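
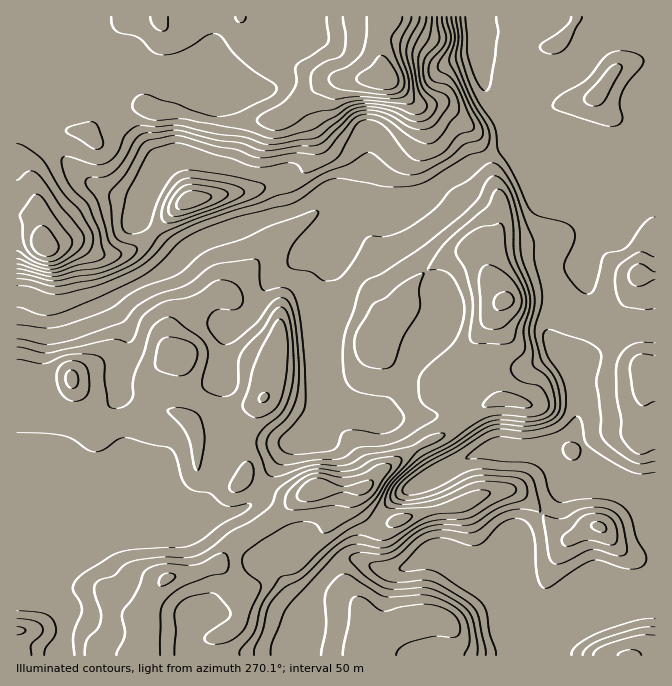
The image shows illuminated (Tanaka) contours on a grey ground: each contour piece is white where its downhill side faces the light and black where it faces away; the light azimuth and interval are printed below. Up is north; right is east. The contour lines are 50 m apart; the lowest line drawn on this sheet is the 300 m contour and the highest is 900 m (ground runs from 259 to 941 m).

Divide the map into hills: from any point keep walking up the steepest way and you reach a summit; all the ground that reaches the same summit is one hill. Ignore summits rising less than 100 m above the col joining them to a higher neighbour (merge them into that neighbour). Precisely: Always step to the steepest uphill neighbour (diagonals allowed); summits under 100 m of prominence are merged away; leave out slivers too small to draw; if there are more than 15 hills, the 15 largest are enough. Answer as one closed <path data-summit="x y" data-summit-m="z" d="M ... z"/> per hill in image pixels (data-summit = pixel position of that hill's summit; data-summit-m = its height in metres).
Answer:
<path data-summit="315 488" data-summit-m="748" d="M344 191l-20 2-32 18-82 25-18 10-25 23-43 22-12 8-30 14-34 10-14-2-9-3-9 0 0 277 29-1 16 16 3 5-2 41 238 0 1-9 10-22 2-33 16-20 16-13 13 0 24 10 18 0 28-15 9-1 10 3 25 18 18 4 7 3 11 13 1-9-3-18 10-32 28-22 18-22 36-3-31-12-11-9-7-12 0-10 11-9 12-5 6-13 0-20-5-16 0-10-13-18-6 0-26 14-16 0-17-5-17 0-18 6-12 2-10-3-14-16 9-14 11-28 2-13-37-49-15-33 1-6 29-14-16 3-34 0z"/><path data-summit="385 78" data-summit-m="941" d="M655 16l-638 0-1 81 34 1 0 1-18 4-12 6-1 6 4 7 12 9 17 18 12 9 21 21 33 17 20 3 15-9 6-13 10-11 8-5 20-2 32 7 25 8 30 2 8 33 36-18 27 2 19 5 34 0 17-4 19-15 63-31 2-3-1-12 10 3 10 0 26-5 16 0 30 10 22 0 13-7 20 0z"/><path data-summit="505 300" data-summit-m="660" d="M510 133l-2 0 1 12-2 3-63 31-22 19-28 12 0 5 10 25 15 23 24 27 3 7-2 13-11 28-9 14 14 16 10 3 12-2 18-6 17 0 17 5 16 0 26-14 6 0 14 19 0-10 9-18 8-28 0-19-5-15-2-21 5-17 7-12 0-5-10-21z"/><path data-summit="647 368" data-summit-m="480" d="M570 131l-16 0-26 5-14-1 72 72 10 21 0 5-7 12-5 17 2 21 5 15 0 19-18 56 1 17 4 8 0 20-5 12 20 30 6 17 16 16 12 5 11 10 17 40 1-413-21-1-13 7-22 0z"/><path data-summit="44 245" data-summit-m="887" d="M50 98l-34 0 0 219 28 6 14-2 40-15 69-37 16-14-6-1-36-32 0-9 8-19-11 5-6 0-34-11-21-15-42-42-12-9-4-7 1-6 12-6 18-4z"/><path data-summit="362 655" data-summit-m="548" d="M437 553l-9 1-28 15-18 0-24-10-13 0-8 5-18 18-6 10-2 33-10 22 0 8 229 1-21-22-1-7 1-32-1-3-11-11-7-3-18-4-25-18z"/><path data-summit="599 527" data-summit-m="459" d="M605 489l-43 2-18 22-28 22-3 7-7 25 3 18-1 42 3 10 21 19 12 0 4-8 17-17 14-12 21-13 35-8 21-1 0-49-12-28-6-12-11-10z"/><path data-summit="190 200" data-summit-m="688" d="M197 159l-20 2-8 5-15 19-13 28 0 9 36 32 7 0 8-8 18-10 83-26-5-12-4-22-30-2-25-8z"/><path data-summit="629 655" data-summit-m="454" d="M655 598l-20 0-35 8-21 13-14 12-17 17-4 7 111 1z"/><path data-summit="17 630" data-summit-m="657" d="M45 594l-29 3 1 59 44-1 3-17 0-23z"/>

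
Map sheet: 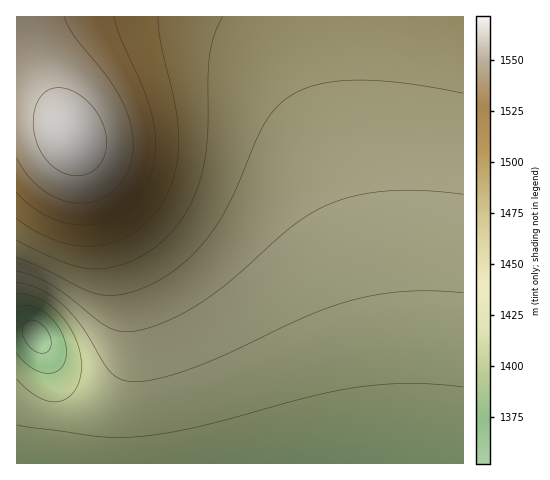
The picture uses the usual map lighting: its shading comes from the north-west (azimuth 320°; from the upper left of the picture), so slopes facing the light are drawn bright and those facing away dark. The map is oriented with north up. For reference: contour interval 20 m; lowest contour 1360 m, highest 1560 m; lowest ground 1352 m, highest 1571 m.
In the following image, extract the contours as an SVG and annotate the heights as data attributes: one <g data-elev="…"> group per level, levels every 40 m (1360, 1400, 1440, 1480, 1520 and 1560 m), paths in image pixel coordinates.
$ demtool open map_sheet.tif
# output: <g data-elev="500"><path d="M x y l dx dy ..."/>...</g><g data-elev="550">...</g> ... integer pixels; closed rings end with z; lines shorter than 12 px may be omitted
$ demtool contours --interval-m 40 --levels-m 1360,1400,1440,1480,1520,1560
<g data-elev="1360"><path d="M39 353l-10-6-6-11 0-10 5-5 6-1 7 4 6 6 3 7 1 7-2 6-4 3z"/></g><g data-elev="1400"><path d="M17 425l81 12 41 0 57-10 111-30 47-9 53-5 56 4"/><path d="M17 294l10 1 12 3 11 8 11 9 8 12 7 13 4 14 1 13-1 12-5 11-7 8-9 4-10-1-10-4-12-8-10-10"/></g><g data-elev="1440"><path d="M17 271l18 6 18 9 56 41 13 4 15 0 31-11 34-18 31-23 60-53 18-12 18-10 27-8 32-5 36 0 39 3"/></g><g data-elev="1480"><path d="M17 240l26 14 25 10 16 4 15 1 19-3 20-8 17-11 16-14 10-13 9-14 7-17 5-17 6-36 1-80 5-21 9-18"/></g><g data-elev="1520"><path d="M17 193l15 14 17 10 18 6 18 2 19-3 16-8 14-11 11-15 6-14 4-16 1-18-2-17-9-29-24-54-7-23"/></g><g data-elev="1560"><path d="M71 175l16-1 7-4 5-5 7-14 0-18-8-18-13-16-16-9-8-2-7 0-11 6-7 10-3 14 1 16 6 16 8 12 11 9z"/></g>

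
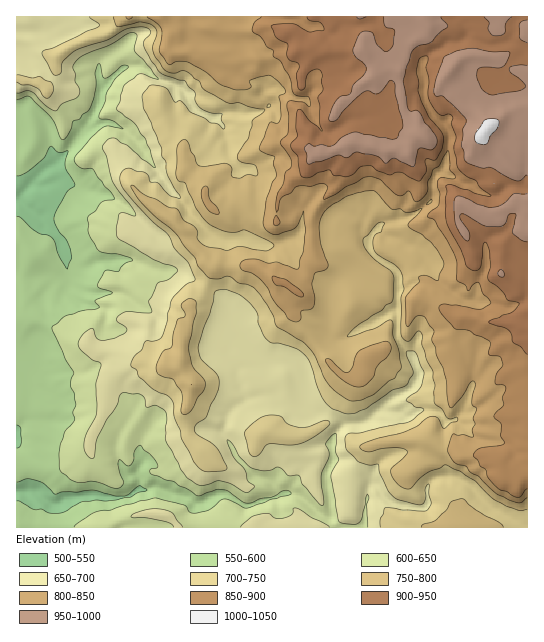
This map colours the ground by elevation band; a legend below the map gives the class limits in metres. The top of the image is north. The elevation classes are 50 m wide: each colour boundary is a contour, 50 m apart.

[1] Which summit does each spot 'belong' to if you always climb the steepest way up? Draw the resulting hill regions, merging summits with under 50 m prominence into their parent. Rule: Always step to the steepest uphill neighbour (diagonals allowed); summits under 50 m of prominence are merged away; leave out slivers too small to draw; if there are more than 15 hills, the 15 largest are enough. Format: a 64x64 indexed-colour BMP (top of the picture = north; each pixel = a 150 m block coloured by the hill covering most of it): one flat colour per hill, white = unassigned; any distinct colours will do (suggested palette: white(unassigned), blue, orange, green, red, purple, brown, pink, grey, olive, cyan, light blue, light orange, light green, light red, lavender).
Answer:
<image width="64" height="64" href="data:image/bmp;base64,Qk12CAAAAAAAAHYAAAAoAAAAQAAAAEAAAAABAAQAAAAAAAAIAAATCwAAEwsAABAAAAAAAAAA////ALR3HwAOf/8ALKAsACgn1gC9Z5QAS1aMAMJ34wB/f38AIr28AM++FwDox64AeLv/AIrfmACWmP8A1bDFABEREREREREREREREREREREREREREREREREREREREREREREREREREREREREREREREREREREREREREREREREREREREREREREREREREREREREREREREREREREREREREREREREREREREREREREREREREREREREREREREREREREREREREREREREREREREREREREREREREREREREREREREREREREREREREREREREREREREREREREREREREREREREREREREREREREREREREREREREREREREREREREREREREREREREREREREREREzERERERERERERERERERERERERERERERERERERERERETMxERERERERERERERERERERERERERERERERERERERERMzEREREREREREREREREREREREREREREREREREREREREzMRERERERERERERERERERERERERERERERERERERERETMxERERERERERERERERERERERERERERERERERERERETMzMzMzMzMREREREREREREREREREREREREREzMxEREzMzMzMzMzMxERERERERERERERERERERERERETMzMzMzMzMzMzMzMzMRERERERERERERERERERERERERMzMzMzMzMzMzMzMzMzERERERERERERERERERERERERETMzMzMzMzMzMzMzMzMRERERERERERERERERERERERETMzMzMzMzMzMzMzMzMxERERERERERERERERERERERERMzMzMzMzMzMzMzMzMzEREREREREREREREREREREREREzETMzMzMzMzMzMzMzMRERERERERERERERERERERERERERETMzMzMzMzMzMzMRERERERERERERERERERERERERERERETMzMzMzMzMzMxERERERERERERERERERERERERERERERMzMzMzMzMzMzERERERERERERERERERERERERERERERETMzMzMzMzMzMREREREREREREREREREREREREREREREREzMzMzMzMzMxERERERERERERERERERERERERERERERETMzMzMzMzMzERERERERERERERERERERERERERERERERMzMzMzMzMzMREREREREREREREREREREREREREREREREzMzMzMzMzMRERERERERERERERERERERERERERERETMzMzMzMzMzMxERERERERERERERERERERERERERERETMzMzMzMzMzMxERERERERERERERERERERERERERERETMzMzMzMzMzMRERERERERERERERERERERERERERERERMzMzMzMzMzEREREREREREREREREREREREREREREREREzMzMzMzERERERERERERERERERERERERERERERERERERERERERERERERERERERERERERERERERERERERERERERERERERERERERERERERERERERERERERERERERERERERERERERERERERERERERERERERERERERERERERERERERERERERERERERERERERERERERERERERERERERERERERERERERERERERERERERERERIiEREiEREREREREREREREREREREREREREREREREREREiIhESIiIRERERERERERERERERERERERERERERERIiISIiIiIiIiIRERERERERERERERERERERERERERERIiIiIiIiIiIiIiEREREREREREREREREREREREREREREiIiIiIiIiIiIiIhERERERERERERERERERERERERERESIiIiIiIiIiIiIiERERERERERERERERERERERERERERIiIiIiIiIiIiIiIREREREREREREREREREREREREREREiIiIiIiIiIiIiIiERERERERERERERERERERERERESIiIiIiIiIiIiIiIiIhERERERERERERERERERERERERIiIiIiIiIiIiIiIiIiEREREREREREREREREREREREREiIiIiIiIiIiIiIiIiIREREREREREREREREREREREREiIiIiIiIiIiIiIiIiIhERERERERERERERERERERERESIiIiIiIiIiIiIiIiIiERERERERERERERERERERERERIiIiIiIiIiIiIiIiIiERERERERERERERERERERERERIiIiIiIiIiIiIiIiIiEREREREREREREREREREREREREREREiIiIiIiIiIiIiIRERERERERERERERERERERERERERESIiIiIiIiIiIiIRERERERERERERERERERERERERERERIhERIiIiIiIiIhEREREREREREREREREREREREREREREhEREiIiIiIiIiERERERERERERERERERERERERERERERIRESIiIiIiIiIRERERERERERERERERERERERERERERIiIiIiIiIiIiIhEREREREREREREREREREREREREREREiIiIiIiIiIiIiERERERERERERERERERERERERERERERIiIiIiIiIiIiIhERERERERERERERERERERERERERERERIiIiIiIiIiIiIhERERERERERERERERERERERERERERESIiIiIiIiIiIiIhEREREREREREREREREREREREREREREiIiIiIiIiIiIiEREREREREREREREREREREREREREREREiIiIiIiIiIiERERER"/>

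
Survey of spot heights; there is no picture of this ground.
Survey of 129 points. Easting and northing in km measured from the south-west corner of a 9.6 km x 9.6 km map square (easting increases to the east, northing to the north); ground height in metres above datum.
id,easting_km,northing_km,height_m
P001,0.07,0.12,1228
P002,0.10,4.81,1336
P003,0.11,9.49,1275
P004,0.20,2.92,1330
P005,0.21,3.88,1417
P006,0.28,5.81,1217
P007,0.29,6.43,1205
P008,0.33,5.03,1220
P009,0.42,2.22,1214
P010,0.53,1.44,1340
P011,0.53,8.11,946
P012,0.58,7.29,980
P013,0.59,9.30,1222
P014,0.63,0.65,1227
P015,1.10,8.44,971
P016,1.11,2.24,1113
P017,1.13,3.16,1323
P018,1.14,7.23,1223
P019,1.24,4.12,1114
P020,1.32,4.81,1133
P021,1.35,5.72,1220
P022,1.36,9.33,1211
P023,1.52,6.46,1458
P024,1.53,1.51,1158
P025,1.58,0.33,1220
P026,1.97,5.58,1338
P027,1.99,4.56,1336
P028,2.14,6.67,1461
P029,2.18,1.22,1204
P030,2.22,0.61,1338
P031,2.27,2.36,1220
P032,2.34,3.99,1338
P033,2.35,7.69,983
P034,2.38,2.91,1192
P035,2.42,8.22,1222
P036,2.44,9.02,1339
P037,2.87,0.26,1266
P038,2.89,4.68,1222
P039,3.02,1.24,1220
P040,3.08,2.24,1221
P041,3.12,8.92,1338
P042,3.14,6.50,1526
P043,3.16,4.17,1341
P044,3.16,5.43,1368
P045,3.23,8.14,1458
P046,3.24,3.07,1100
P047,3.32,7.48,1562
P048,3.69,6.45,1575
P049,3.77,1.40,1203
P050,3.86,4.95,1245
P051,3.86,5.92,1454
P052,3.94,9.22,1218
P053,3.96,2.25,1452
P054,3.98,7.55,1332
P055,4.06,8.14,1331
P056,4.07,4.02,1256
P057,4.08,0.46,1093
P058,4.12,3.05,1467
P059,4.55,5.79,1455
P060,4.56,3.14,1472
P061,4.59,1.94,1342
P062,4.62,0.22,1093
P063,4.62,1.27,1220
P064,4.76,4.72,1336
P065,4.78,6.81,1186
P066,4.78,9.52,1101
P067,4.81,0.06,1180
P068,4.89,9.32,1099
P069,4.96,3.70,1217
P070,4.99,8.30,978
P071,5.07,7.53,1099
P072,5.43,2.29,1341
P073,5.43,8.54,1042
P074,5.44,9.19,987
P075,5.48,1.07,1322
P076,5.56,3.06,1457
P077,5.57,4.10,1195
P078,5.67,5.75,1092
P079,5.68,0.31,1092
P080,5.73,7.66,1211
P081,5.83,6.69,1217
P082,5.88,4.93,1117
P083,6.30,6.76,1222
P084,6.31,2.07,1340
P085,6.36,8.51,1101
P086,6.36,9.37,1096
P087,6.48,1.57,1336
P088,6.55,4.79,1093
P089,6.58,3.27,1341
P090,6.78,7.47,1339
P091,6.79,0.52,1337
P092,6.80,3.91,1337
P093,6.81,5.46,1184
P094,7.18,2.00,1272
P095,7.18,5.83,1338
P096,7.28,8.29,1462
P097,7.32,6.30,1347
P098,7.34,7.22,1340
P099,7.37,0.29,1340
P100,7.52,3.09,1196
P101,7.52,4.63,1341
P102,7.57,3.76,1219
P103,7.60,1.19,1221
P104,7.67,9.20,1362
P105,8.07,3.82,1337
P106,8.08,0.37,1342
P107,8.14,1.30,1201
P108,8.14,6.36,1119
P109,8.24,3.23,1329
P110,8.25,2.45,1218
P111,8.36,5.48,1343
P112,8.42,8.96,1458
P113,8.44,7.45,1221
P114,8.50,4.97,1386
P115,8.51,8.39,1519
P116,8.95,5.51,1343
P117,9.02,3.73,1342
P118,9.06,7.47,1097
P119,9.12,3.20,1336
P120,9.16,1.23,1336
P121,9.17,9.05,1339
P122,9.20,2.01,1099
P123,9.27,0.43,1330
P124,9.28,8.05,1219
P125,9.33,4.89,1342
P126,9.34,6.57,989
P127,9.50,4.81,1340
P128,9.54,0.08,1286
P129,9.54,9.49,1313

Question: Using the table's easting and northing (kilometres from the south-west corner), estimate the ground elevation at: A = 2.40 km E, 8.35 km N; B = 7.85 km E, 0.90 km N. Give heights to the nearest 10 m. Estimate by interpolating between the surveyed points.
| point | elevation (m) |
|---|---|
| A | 1220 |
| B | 1220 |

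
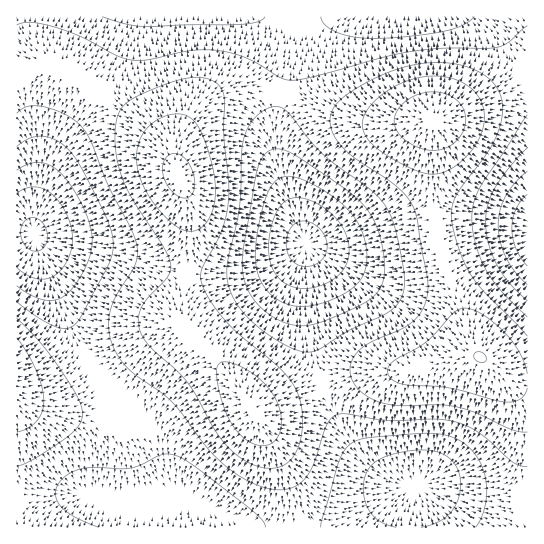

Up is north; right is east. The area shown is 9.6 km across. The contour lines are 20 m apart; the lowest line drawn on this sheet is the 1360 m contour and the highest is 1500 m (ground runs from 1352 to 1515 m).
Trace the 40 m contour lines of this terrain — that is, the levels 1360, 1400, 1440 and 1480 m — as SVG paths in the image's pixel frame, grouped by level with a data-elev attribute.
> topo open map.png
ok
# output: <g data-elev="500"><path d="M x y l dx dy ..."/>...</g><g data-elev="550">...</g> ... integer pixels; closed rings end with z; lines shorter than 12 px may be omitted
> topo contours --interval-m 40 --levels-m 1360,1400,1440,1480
<g data-elev="1360"><path d="M302 266l-7-3-5-5-3-7-1-9 2-9 4-7 6-4 7-1 8 2 8 7 5 8 1 9-2 8-6 7-8 4z"/><path d="M31 250l-8-7-2-12 4-10 8-3 5 1 5 4 3 7 1 7-1 6-3 6-6 2z"/></g><g data-elev="1400"><path d="M396 527l-17-6-10-11-4-9-2-10 3-17 8-11 12-7 21-5 22-1 14 4 10 8 6 12 1 15-4 14-7 12-12 8-16 4"/><path d="M295 306l-14-5-14-10-8-13-3-17 1-28 9-36 9-15 4-4 7-2 11 2 14 6 19 11 14 11 10 11 6 10 5 12 2 14-1 12-2 9-5 8-8 7-13 8-16 6-15 3z"/><path d="M527 285l-12-13-9-15-6-16-2-16 2-15 5-13 10-15 12-11"/><path d="M17 170l12-6 10-2 11 3 9 7 12 14 12 21 7 18 2 16-2 14-7 17-10 16-11 9-9 3-11-1-12-4-13-9"/></g><g data-elev="1440"><path d="M17 466l17-7 34-22 10-11 4-12-1-8-4-9-20-32-18-24-22-23"/><path d="M302 352l-11-4-14-8-27-20-16-21-5-10-2-11 1-17 12-55 1-52 3-16 5-12 6-9 10-7 9-3 7 0 5 4 35 42 14 12 34 24 14 13 6 11 5 13 10 47 0 12-2 10-4 8-7 7-10 6-34 15-29 19-8 2z"/><path d="M527 317l-26-26-15-21-10-25-4-27 2-16 6-15 47-72"/><path d="M17 113l6-5 7-2 9 0 11 2 23 11 8 7 6 8 22 52 23 45 5 18 0 9-2 8-19 29-6 16-1 19 4 17 6 11 8 9 44 34 38 49 13 13 13 10 18 10 17 6 15 0 12-3 8-7 6-10 18-48 5-5 8-2 43 6 50-1 22 3 12 5 12 7 33 29 7 3 6 0"/><path d="M527 26l-18 16-11 5-12 1-45 0-30 3-29 7-71 19-20 3-12-3-32-19-21-6-15-2-16 0-46 10-16 0-15-4-35-18-26-10-26-6-8 1-6 2"/></g><g data-elev="1480"><path d="M256 445l7 1 7-2 5-3 4-6 2-6 0-10-4-17-10-15-14-14-19-9-8-2-5 1-4 4 0 11 4 19 5 16 6 12 7 9 8 7z"/><path d="M527 374l-7-21-15-20-23-19-9-4-8-2-6 1-5 4-19 21-10 9-32 19-4 4-1 5 3 8 10 5 49 4 53 14 10 0 6-2 5-5 3-7"/><path d="M190 231l5 0 7-4 9-12 4-17-1-21-7-30-10-22-6-6-5-4-13-1-17 7-12 12-7 16 0 17 7 21 14 22 17 17 8 4z"/><path d="M430 174l8 0 8-3 17-12 14-17 7-19-1-16-8-14-13-11-17-5-12-1-14 1-24 9-12 8-11 9-6 10-3 8 0 8 2 6 12 14 30 18 12 5z"/></g>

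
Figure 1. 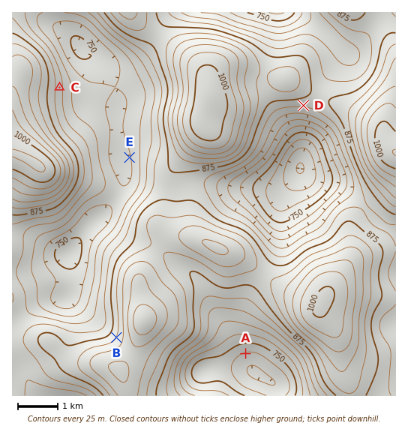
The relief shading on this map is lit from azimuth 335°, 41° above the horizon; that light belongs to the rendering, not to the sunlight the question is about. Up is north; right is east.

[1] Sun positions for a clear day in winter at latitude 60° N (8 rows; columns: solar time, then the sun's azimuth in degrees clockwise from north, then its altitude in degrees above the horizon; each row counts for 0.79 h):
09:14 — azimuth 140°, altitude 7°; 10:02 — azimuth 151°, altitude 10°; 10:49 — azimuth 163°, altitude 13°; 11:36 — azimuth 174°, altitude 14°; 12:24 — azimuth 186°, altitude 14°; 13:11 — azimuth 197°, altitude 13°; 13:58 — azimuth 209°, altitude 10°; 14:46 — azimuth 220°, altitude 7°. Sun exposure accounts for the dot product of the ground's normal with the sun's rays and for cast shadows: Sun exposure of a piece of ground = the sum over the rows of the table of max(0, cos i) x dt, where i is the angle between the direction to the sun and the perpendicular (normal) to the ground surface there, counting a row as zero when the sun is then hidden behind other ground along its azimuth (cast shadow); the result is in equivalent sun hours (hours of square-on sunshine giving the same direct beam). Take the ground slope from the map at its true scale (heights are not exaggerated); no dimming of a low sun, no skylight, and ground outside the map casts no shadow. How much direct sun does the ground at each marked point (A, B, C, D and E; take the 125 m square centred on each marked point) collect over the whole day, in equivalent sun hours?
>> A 1.7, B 0.8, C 1.2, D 1.9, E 1.3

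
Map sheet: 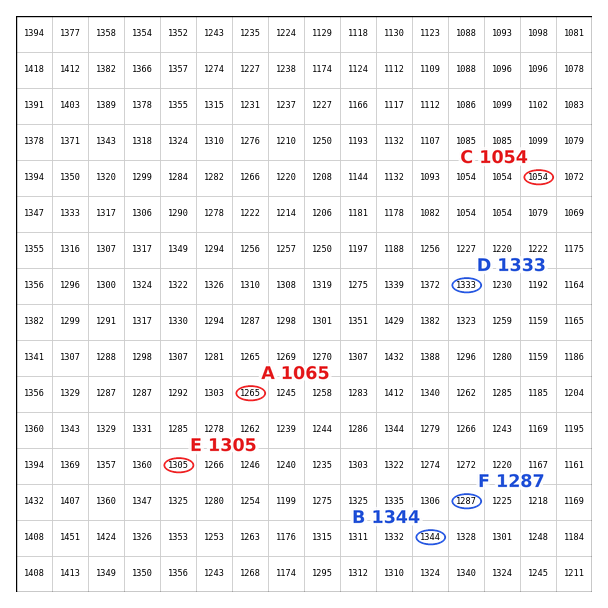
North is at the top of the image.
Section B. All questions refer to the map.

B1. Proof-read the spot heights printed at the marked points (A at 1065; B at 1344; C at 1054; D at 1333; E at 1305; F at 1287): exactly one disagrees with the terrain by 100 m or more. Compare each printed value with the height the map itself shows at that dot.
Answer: A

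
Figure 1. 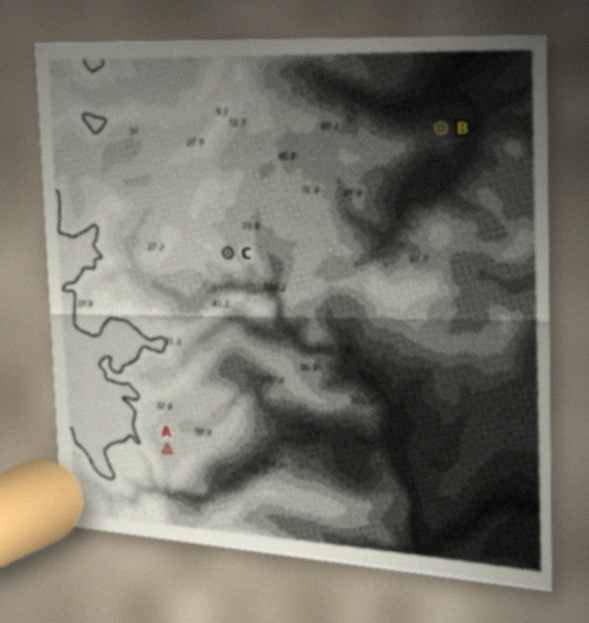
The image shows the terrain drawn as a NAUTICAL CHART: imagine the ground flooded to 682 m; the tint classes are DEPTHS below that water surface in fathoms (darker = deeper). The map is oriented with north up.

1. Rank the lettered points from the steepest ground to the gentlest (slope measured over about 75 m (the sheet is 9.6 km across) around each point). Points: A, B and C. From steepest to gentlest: B C A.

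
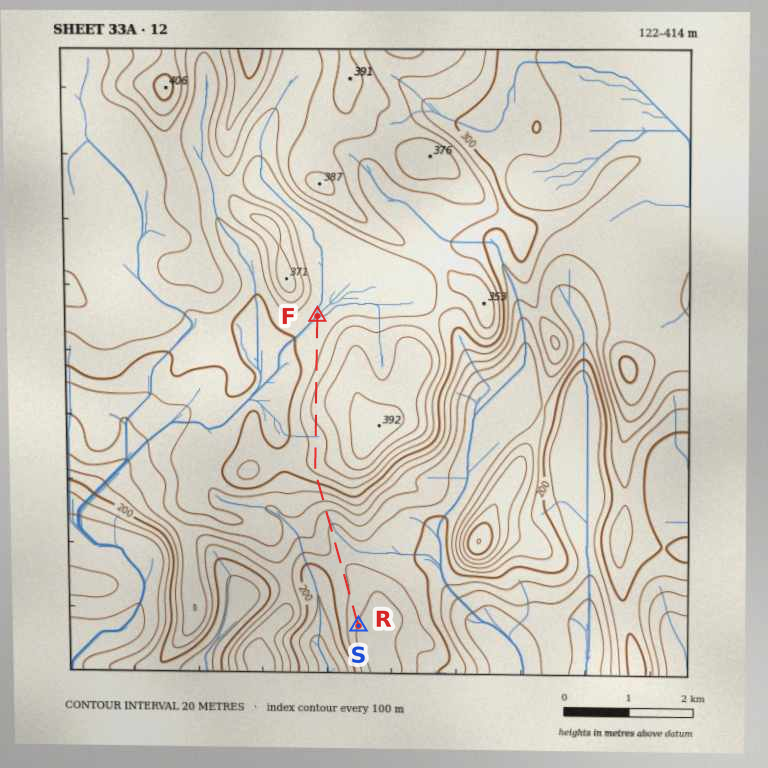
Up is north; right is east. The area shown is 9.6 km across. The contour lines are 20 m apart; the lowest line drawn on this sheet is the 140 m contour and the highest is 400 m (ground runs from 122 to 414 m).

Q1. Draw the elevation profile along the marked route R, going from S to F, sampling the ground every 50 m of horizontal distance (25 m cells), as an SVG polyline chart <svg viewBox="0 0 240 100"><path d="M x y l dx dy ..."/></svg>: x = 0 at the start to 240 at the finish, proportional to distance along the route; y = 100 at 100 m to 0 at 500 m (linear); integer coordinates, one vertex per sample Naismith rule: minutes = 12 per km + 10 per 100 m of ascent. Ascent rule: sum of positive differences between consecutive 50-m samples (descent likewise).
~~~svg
<svg viewBox="0 0 240 100"><path d="M0 64l2 1 3 1 2 0 3 1 2 0 3 1 2 1 3 0 2 0 3 1 2 0 2 0 3 0 2 0 3 0 2 0 3 0 2 0 3 0 2 1 3 0 2 0 2 0 3 0 2 0 3 0 2 0 3 0 2 0 3 0 2 0 3-1 2 0 2-1 3-1 2-1 3-2 2-1 3-2 2-1 3-2 2-2 3-2 2-2 2-1 3-2 2-2 3-1 2-2 3-1 2-1 3 0 2-1 3 0 2 1 3 0 2 0 2 0 3 0 2 0 3-1 2 0 3-1 2 0 3-1 2-1 3 0 2-1 2 0 3 0 2 0 3 0 2 1 3 0 2 1 3 0 2 1 3 1 2 1 2 0 3 1 2 1 3 0 2 0 3 1 2 0 3 0 2 1 3 0 2 0 2 1 3 1 2 0 3 0 2 1 3 0 2 0 2 0"/></svg>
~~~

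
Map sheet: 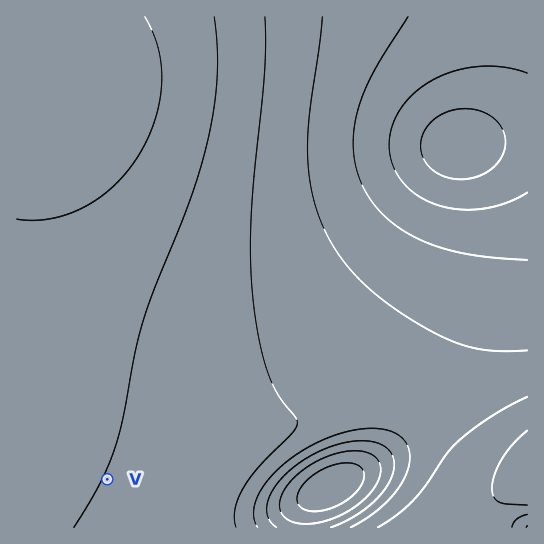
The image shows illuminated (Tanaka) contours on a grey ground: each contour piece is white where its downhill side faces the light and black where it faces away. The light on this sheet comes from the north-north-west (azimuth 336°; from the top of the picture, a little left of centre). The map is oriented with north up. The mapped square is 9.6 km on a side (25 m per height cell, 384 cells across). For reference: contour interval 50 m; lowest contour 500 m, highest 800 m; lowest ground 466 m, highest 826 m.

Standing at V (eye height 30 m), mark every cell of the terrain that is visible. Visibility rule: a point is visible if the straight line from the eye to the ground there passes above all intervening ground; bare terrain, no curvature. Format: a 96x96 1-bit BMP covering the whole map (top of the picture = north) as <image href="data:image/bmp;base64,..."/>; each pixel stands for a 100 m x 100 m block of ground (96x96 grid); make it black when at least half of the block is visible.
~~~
<image width="96" height="96" href="data:image/bmp;base64,Qk2+BAAAAAAAAD4AAAAoAAAAYAAAAGAAAAABAAEAAAAAAIAEAAATCwAAEwsAAAIAAAAAAAAA////AAAAAAD//////gAAAf///4D//////gAAAP///4D//////gAAAD///4D//////gAAAB///8D//////gAAAA///////////gAAAAf//////////wAAAAP//////////wAAAAH//////////4AAAAH//////////8AAAAD//////////+AAAAD///////////AAAAD///////////gAAAB///////////wAAAB///////////4AAAB///////////+AAAD////////////AAAD////////////wAAH////////////+AAf/////////////8D//////////////////////////////////////////////////////////////////////////////////////////////////////////////////////////////////////////////////////////////////////////////////////////////////////////////////////////////////////////////////////////////////////////////////////////////4AAH///////////8AAAA///////////AAAAAP/////////8AAAAAD/////////wAAAAAA/////////gAAAAAAP////////AAAAAAAD///////+AAAAAAAB///////+AAAAAAAAf//////8AAAAAAAAP//////8AAAAAAAAH//////4AAAAAAAAD//////4AAAAAAAAD//////4AAAAAAAAD//////4AAAAAAAAD//////4AAAAAAAAD//////wAAAAAAAAD//////wAAAAAAAAD//////wAAAAAAAAD//////wAAAAAAAAD//////wAAAAAAAAD//////wAAAAAAAAD//////wAAAAAAAAD//////wAAAAAAAAD//////wAAAAAAAAD//////wAAAAAAAAD//////wAAAAAAAAD//////wAAAAAAAAD//////gAAAAAAAAB//////gAAAAAAAAB//////gAAAAAAAAA//////gAAAAAAAAAf/////gAAAAAAAAAP/////AAAAAAAAAAH/////AAAAAAAAAAD////+AAAAAAAAAAB////+AAAAAAAAAAA////8AAAAAAAAAAAP///4AAAAAAAAAAAD///wAAAAAAAAAAAA///AAAAAAAAAAAAAD/8AAAAAAAAAAAAAAAAAAAAAAAAAAAAAAAAAAAAAAAAAAAAAAAAAAAAAAAAAAAAAAAAAAAAAAAAAAAAAAAAAAAAAAAAAAAAAAAAAAAAAAAAAAAAAAAAAAAAAAAAAAAAAAAAAAAAAAAAAAAAAAAAAAAAAAAAAAAAAAAAAAAAAAAAAAAAAAAAAAAAAAAAAAAAAAAAAAAAAAAAAAEAAAAAAAAAAAAAAAMAAAAAAAAAAAAAAAcAAAAAAAAAAAAAAA8AAAAAAAAAAAAAAD8AAAAAAAAAAAAAAH8="/>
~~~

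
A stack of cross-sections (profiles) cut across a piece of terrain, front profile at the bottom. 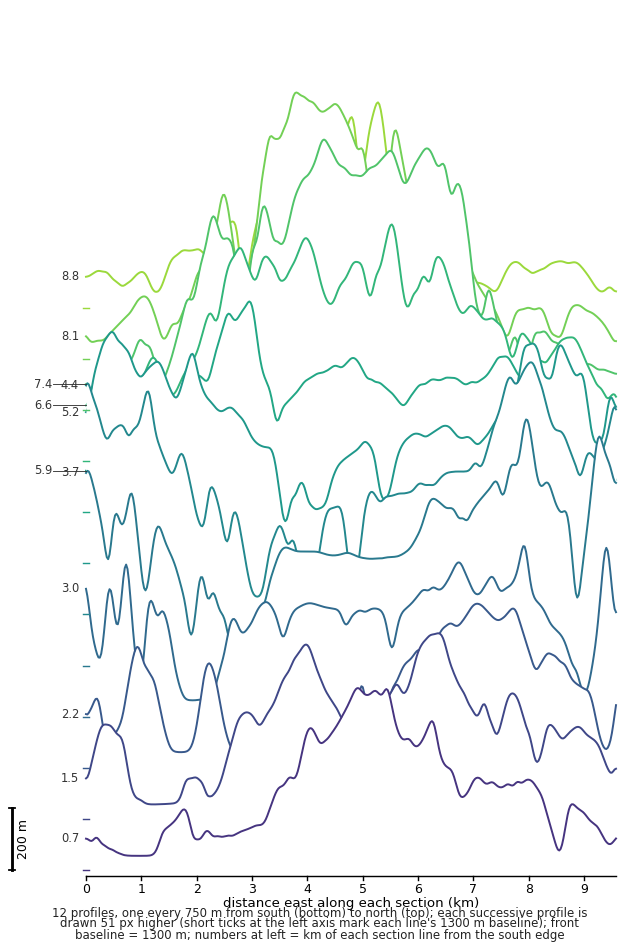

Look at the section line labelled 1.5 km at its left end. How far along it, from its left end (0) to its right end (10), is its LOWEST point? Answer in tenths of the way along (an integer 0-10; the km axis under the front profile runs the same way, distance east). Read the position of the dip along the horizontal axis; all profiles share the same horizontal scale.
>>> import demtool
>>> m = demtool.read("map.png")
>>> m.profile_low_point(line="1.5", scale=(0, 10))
1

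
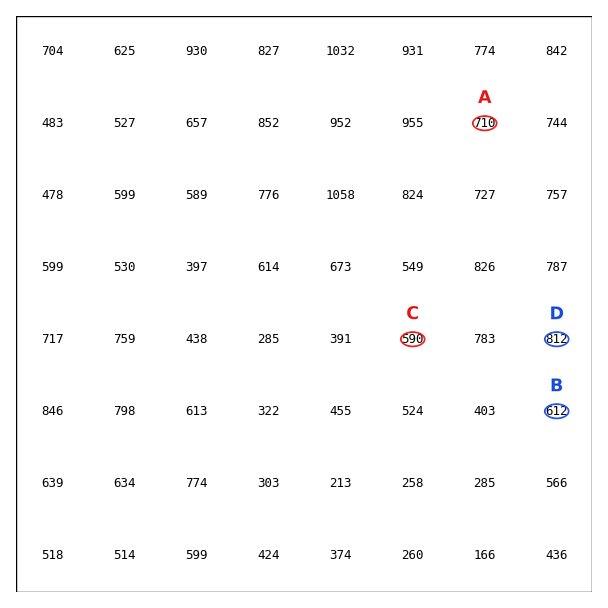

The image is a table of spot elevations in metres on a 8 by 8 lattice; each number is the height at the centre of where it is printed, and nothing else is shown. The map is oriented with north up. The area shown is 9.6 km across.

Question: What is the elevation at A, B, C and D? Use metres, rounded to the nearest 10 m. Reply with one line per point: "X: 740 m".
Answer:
A: 710 m
B: 610 m
C: 590 m
D: 810 m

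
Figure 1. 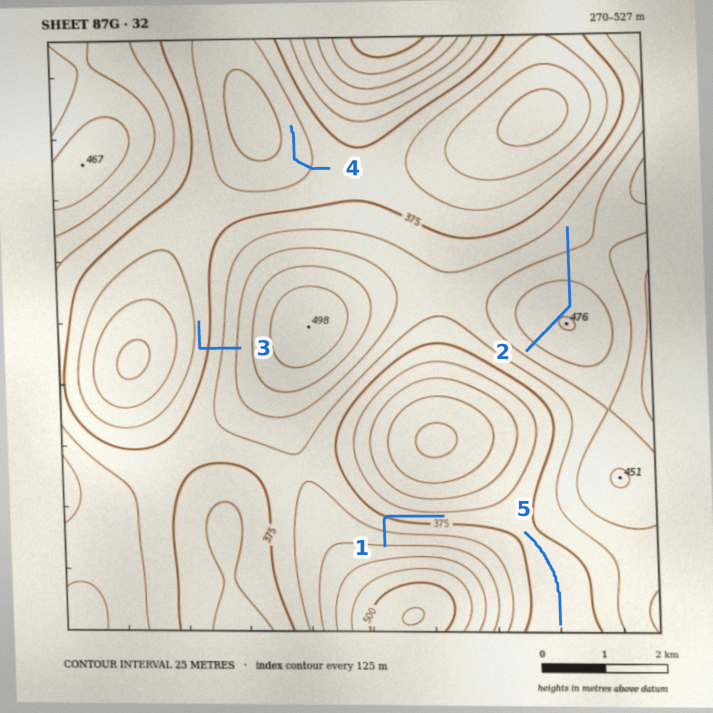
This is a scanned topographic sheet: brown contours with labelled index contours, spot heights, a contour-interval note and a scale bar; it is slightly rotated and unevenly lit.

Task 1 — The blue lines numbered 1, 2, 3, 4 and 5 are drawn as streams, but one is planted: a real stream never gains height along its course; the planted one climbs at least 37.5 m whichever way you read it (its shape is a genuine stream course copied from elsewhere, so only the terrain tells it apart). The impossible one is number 2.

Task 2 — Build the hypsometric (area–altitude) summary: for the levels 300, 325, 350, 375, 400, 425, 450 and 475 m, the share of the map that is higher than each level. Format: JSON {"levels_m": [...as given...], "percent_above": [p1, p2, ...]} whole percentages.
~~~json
{"levels_m": [300, 325, 350, 375, 400, 425, 450, 475], "percent_above": [97, 90, 79, 60, 42, 24, 11, 4]}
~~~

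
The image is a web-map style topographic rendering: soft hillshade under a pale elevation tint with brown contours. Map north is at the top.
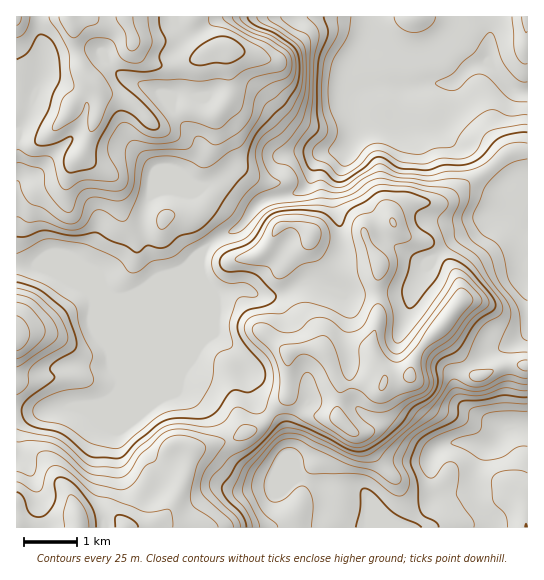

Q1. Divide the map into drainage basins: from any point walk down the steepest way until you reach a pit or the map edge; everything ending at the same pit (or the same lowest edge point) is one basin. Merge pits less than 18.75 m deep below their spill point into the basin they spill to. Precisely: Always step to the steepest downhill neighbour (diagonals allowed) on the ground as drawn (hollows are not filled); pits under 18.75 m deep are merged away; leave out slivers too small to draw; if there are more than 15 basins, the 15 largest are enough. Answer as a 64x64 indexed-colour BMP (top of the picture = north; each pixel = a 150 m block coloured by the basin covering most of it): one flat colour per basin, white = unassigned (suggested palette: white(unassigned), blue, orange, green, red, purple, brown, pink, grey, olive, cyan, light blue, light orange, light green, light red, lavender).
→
<image width="64" height="64" href="data:image/bmp;base64,Qk12CAAAAAAAAHYAAAAoAAAAQAAAAEAAAAABAAQAAAAAAAAIAAATCwAAEwsAABAAAAAAAAAA////ALR3HwAOf/8ALKAsACgn1gC9Z5QAS1aMAMJ34wB/f38AIr28AM++FwDox64AeLv/AIrfmACWmP8A1bDFABEREREREREREiIiIiIiIiIiIiIiIiIiIiIiIiIiIiIiEREREREREREREiIiIiIiIiIiIiIiIiIiIiIiIiIiIiIRERERERERERESIiIiIiIiIiIiIiIiIiIiIiIiIiIiIhEREREREREREREiIiIiIiIiIiIiIiIiIiIiIiIiIiIiERERERERERERESIiIiIiIiIiIiIiIiIiIiIiIiIiIiIREREREREREREREiIiIiIiIiIiIiIiIiIiIiIiIiIiIhERERERERERERESIiIiIiIiIiIiIiIiIiIiIiIiIiIiERERERERERERERIiIiIiIiIiIiIiIiIiIiIiIiIiIiIRERERERERERERESIiIiIiIiIiIiIiIiIiIiIiIiIiIhERERERERERERERIiIiIiIiIiIiIiIiIiIiIiIiIiIiEREREREREREREREREiIiIiIiIiIiIiIiIiIiIiIiIiIRERERERERERERERERESIiIiIiIiIiIiIiIiIiIiIiIhERERERERERERERERERESIiIiIiIiIiIiIiIiIiIiIiEREREREREREREREREREREiIiIiIiIiIiIiIiIiIiIiIRERERERERERERERERERERIiIhESIiIiIiIiIiIiIiIhERERERERERERERERERERESIhERIiIiIiIiIiIiIiIiEREREREREREREREREREREREREREiIiIiIiIiIiIiIiIRERERERERERERERERERERERERERIiIiIiIiIiIiIiIhERERERERERERERERERERERERERERERIiIiIiIiIiIiEREREREREREREREREREREREREREREREREiIiIiMyIiIRERERERERERERERERERERERERERERERERIiIiMzMzMxEREREREREREREREREREREREREREREREREiIiIzMzMzERERERERERERERERERERERERERERERERERIiIzMzMzMREREREREREREREREREREREREREREREREREiIzMzMzMxERERERERERERERERERERERERERERERERERIzMzMzMzERERERERERERERERERERERERERERERERERETMzMzMzMREREREREREREREREREREREREREREREREREREzMzMzMxERERERERERERERERERERERERERERERERERERMzMzMzERERERERERERERERERERERERERERERERERERETMzMzMRERERERERERERERERERERERERERERERERERERMzMzMxERERERERERERERERERERERERERERERERERERMzMzMzEREREREREREREREREREREREREREREREREREREzMzMzMREREREREREREREREREREREREREREREREREREzMzMzMxEREREREREREREREREREREREREREREREREREzMzMzMzERERERERERERERERERERERERERERERERERETMzMzMzMRERERERERERERERERERERERERERERERERETMzMzMzMxERERERERERERERERERERERERERERERERMzMzMzMzMzERERERERERERERERERERERERERERERERMzMzMzMzMzMRERERERERERERERERERERERERERERERMzMzMzMzMzMxEREREREREREREREREREREREREREREREzMzMzMzMzMzEREREREREREREREREREREREREREREREREzMzMzMzMzMREREREREREREREREREREREREREREREREREREzMzMzMxEREREREREREREREREREREREREREREREREREREzMzMzERERERERERERERERERERERERERERERERERERERMzMzMRERERERERERERERERERERERERERERERERERERERMzMxERERERERERERERERERERERERERERERERERERERETMzEREREREREREREREREREREREREREREREREREREREREzMRERERERERERERERERERERERERERERERERERERERERERERERERERERERERERERERERERERERERERERERERERERERERERERERERERERERERERERERERERERERERERERERERERERERERERERERERERERERERERERERERERERERERERERERERERERERERERERERERERERERERERERERERERERERERERERERERERERERERERERERERERERERERERERERERERERERERERERERERERERERERERERERERERERERERERERERERERERERERERERERERERERERERERERERERERERERERERERERERERERERERERERERERERERERERERERERERERERERERERERERERERERERERERERERERERERERERERERERERERERERERERERERERERERERERERERERERERERERERERERERERERERERERERERERERERERERERERERERERERERERERERERERERERERERERERERERERERERERERERERERERERERERERERERERERERERERERERERERERERERERERERERERERERERERERERERERERERERERERERERERERERERERERERERERERERERERERERERERERERERERERERERERERERERERERERERERERERERERERERERERERERER"/>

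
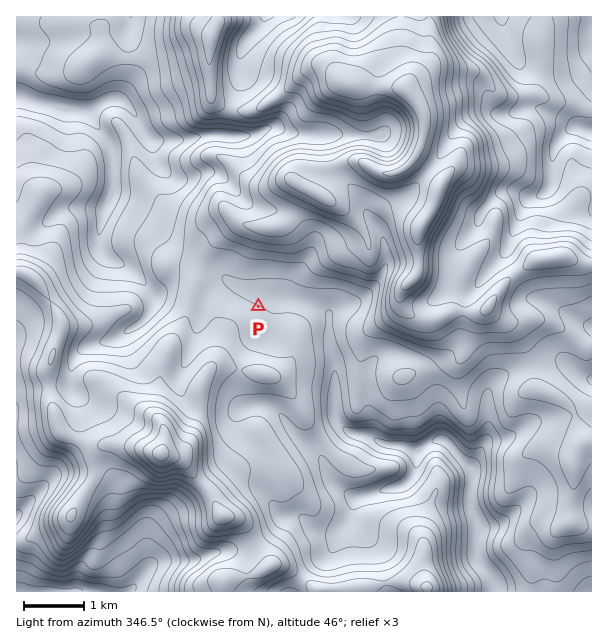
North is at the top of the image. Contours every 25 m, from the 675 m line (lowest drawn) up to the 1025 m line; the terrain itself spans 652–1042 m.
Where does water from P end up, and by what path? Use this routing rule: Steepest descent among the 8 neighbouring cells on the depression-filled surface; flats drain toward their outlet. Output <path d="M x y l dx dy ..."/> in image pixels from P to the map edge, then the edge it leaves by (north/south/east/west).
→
<path d="M258 306l9-9 23 0 1 2 11 1 6 3 4 0 9 5 8 6 0 28 1 2 0 4 2 2 0 4 1 2 0 7 2 2 0 48 1 1 0 3 3 6 8 8 6 3 9 0 1 1 5 0 9 5 3 3 3 0 1 1 8 0 1 2 11 0 1 1 3 0 6 3 6-3 3 0 3-3 6-3 3 0 2-1 6 0 3 3 1 0 6 6 0 1 17 17 0 7 1 2 0 15-1 1 0 8 1 1 0 6 2 2 0 3 3 4 0 15 1 2 0 28 12 12 0 2 3 3 0 3 2 1 0 9"/>
exit: south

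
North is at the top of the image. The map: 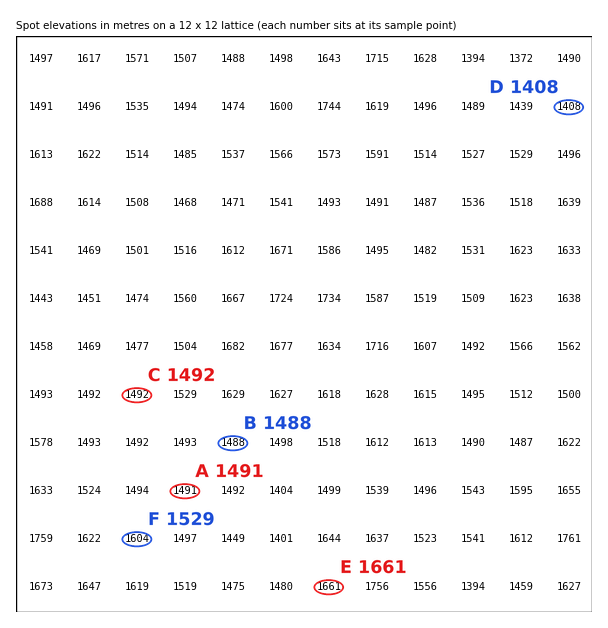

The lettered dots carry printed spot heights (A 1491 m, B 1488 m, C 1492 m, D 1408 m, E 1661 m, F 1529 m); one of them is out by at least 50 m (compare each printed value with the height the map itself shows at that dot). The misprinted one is F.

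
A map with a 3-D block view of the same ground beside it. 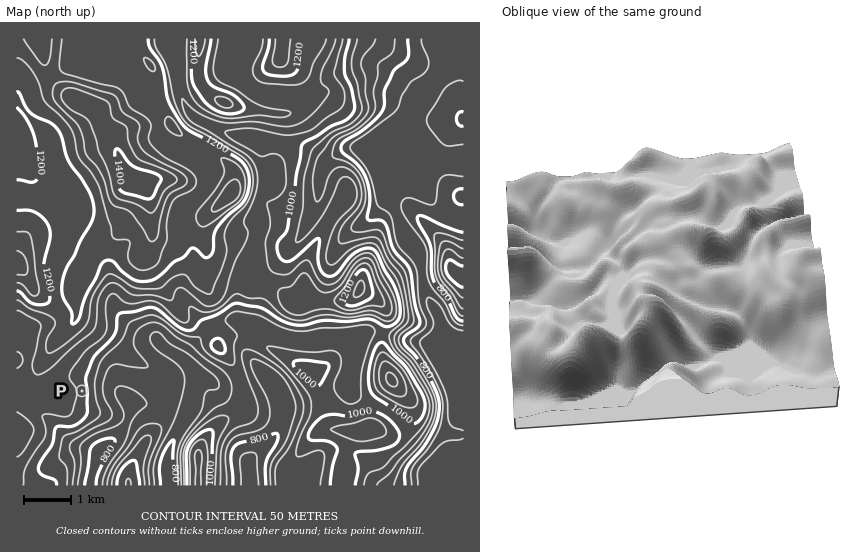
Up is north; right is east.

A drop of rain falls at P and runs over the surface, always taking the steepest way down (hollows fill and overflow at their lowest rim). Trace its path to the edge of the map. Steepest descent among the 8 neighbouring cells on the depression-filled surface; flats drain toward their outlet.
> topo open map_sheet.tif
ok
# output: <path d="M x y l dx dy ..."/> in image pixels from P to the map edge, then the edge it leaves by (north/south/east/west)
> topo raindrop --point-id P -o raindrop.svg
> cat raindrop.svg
<path d="M82 391l36 0 0 1 9 9 0 20-5 10-14 14 0 3-4 7-12 19-1 3 0 8"/>
exit: south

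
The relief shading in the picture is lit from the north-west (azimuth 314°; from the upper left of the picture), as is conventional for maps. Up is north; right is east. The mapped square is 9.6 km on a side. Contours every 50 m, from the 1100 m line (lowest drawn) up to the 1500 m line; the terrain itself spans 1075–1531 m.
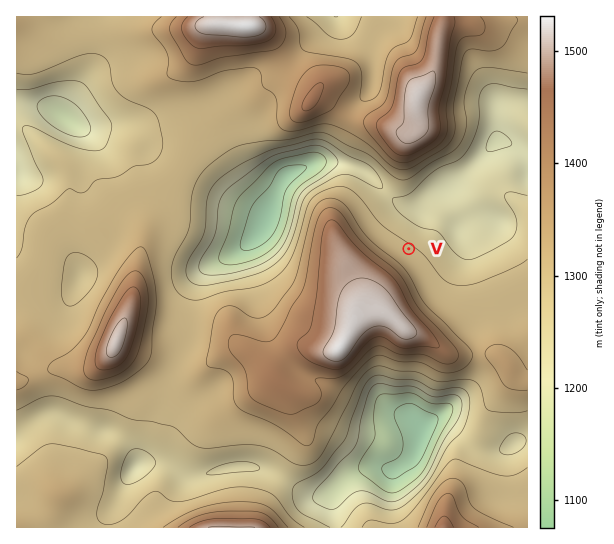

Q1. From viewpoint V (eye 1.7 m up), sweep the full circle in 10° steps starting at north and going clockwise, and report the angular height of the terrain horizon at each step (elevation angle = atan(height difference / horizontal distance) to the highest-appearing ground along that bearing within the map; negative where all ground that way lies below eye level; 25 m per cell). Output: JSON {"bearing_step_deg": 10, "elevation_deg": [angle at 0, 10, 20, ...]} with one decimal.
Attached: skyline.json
{"bearing_step_deg": 10, "elevation_deg": [5.6, 4.9, 1.7, 0.2, -1.2, -1.9, -1.5, -0.8, -0.6, -0.4, -0.0, 0.1, 0.2, 0.6, 1.3, 1.4, 3.9, 6.3, 8.2, 10.4, 12.4, 13.5, 13.8, 13.5, 12.7, 11.6, 10.4, 8.9, 7.4, 5.8, 3.1, 1.0, 2.3, 2.5, 2.2, 4.7]}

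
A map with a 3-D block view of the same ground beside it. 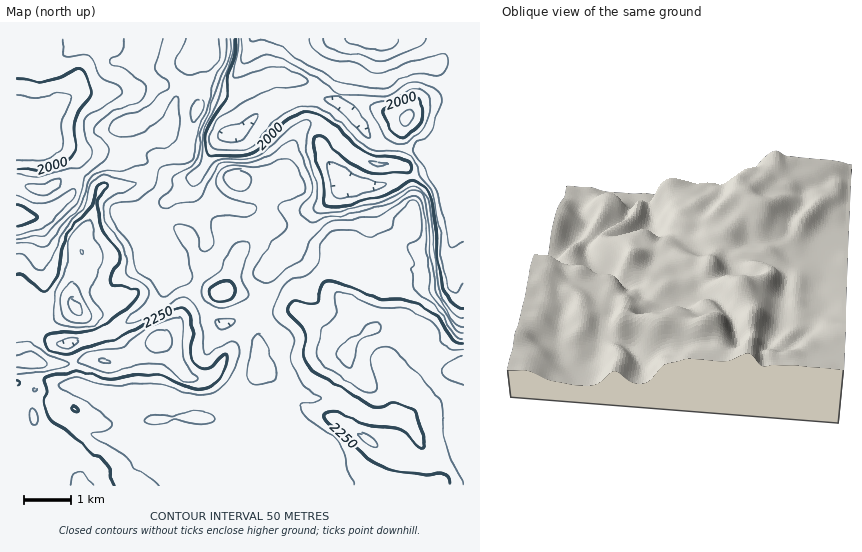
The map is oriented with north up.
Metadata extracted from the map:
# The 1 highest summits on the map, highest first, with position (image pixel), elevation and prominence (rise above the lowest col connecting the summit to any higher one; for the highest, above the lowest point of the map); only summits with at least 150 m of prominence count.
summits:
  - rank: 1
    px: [75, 308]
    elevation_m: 2414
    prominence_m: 590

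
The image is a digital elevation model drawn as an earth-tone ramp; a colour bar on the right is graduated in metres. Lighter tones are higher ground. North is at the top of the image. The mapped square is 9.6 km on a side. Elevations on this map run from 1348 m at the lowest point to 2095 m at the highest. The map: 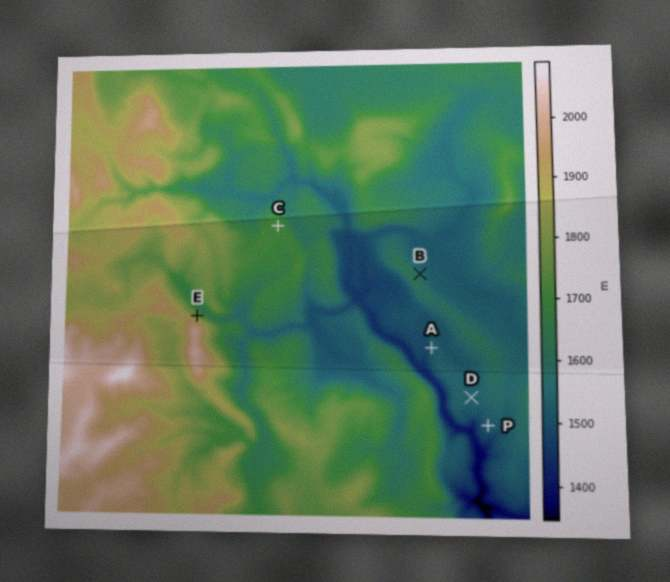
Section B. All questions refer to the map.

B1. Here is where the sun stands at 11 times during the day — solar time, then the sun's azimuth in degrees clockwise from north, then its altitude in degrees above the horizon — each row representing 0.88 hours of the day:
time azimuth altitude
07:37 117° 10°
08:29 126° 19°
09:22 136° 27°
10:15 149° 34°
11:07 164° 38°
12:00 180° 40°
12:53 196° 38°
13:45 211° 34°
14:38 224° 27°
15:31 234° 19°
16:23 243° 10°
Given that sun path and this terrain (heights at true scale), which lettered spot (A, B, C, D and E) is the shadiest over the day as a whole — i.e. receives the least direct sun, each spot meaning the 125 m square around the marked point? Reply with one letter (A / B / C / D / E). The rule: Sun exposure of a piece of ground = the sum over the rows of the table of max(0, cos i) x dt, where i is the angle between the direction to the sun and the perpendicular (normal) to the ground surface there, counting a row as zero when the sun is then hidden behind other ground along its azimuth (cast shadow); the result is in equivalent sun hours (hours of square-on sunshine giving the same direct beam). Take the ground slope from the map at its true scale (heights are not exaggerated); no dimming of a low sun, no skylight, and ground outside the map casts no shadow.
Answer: E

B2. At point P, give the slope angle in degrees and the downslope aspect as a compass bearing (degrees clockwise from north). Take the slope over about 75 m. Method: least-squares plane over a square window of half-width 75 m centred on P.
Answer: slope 7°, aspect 226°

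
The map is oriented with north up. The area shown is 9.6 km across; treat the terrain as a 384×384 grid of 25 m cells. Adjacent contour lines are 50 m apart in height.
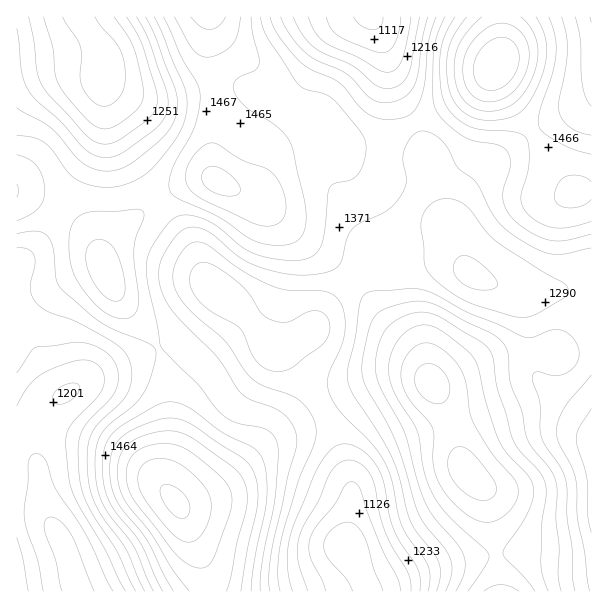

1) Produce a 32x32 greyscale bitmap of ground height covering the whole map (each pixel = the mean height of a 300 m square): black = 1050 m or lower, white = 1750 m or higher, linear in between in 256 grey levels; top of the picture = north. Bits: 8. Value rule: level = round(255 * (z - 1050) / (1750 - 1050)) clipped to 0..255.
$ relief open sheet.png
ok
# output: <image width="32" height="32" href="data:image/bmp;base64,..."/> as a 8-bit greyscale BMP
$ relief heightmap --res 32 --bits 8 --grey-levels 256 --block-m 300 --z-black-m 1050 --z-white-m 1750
<image width="32" height="32" href="data:image/bmp;base64,Qk02CAAAAAAAADYEAAAoAAAAIAAAACAAAAABAAgAAAAAAAAEAAATCwAAEwsAAAABAAAAAAAAAAAAAAEBAQACAgIAAwMDAAQEBAAFBQUABgYGAAcHBwAICAgACQkJAAoKCgALCwsADAwMAA0NDQAODg4ADw8PABAQEAAREREAEhISABMTEwAUFBQAFRUVABYWFgAXFxcAGBgYABkZGQAaGhoAGxsbABwcHAAdHR0AHh4eAB8fHwAgICAAISEhACIiIgAjIyMAJCQkACUlJQAmJiYAJycnACgoKAApKSkAKioqACsrKwAsLCwALS0tAC4uLgAvLy8AMDAwADExMQAyMjIAMzMzADQ0NAA1NTUANjY2ADc3NwA4ODgAOTk5ADo6OgA7OzsAPDw8AD09PQA+Pj4APz8/AEBAQABBQUEAQkJCAENDQwBEREQARUVFAEZGRgBHR0cASEhIAElJSQBKSkoAS0tLAExMTABNTU0ATk5OAE9PTwBQUFAAUVFRAFJSUgBTU1MAVFRUAFVVVQBWVlYAV1dXAFhYWABZWVkAWlpaAFtbWwBcXFwAXV1dAF5eXgBfX18AYGBgAGFhYQBiYmIAY2NjAGRkZABlZWUAZmZmAGdnZwBoaGgAaWlpAGpqagBra2sAbGxsAG1tbQBubm4Ab29vAHBwcABxcXEAcnJyAHNzcwB0dHQAdXV1AHZ2dgB3d3cAeHh4AHl5eQB6enoAe3t7AHx8fAB9fX0Afn5+AH9/fwCAgIAAgYGBAIKCggCDg4MAhISEAIWFhQCGhoYAh4eHAIiIiACJiYkAioqKAIuLiwCMjIwAjY2NAI6OjgCPj48AkJCQAJGRkQCSkpIAk5OTAJSUlACVlZUAlpaWAJeXlwCYmJgAmZmZAJqamgCbm5sAnJycAJ2dnQCenp4An5+fAKCgoAChoaEAoqKiAKOjowCkpKQApaWlAKampgCnp6cAqKioAKmpqQCqqqoAq6urAKysrACtra0Arq6uAK+vrwCwsLAAsbGxALKysgCzs7MAtLS0ALW1tQC2trYAt7e3ALi4uAC5ubkAurq6ALu7uwC8vLwAvb29AL6+vgC/v78AwMDAAMHBwQDCwsIAw8PDAMTExADFxcUAxsbGAMfHxwDIyMgAycnJAMrKygDLy8sAzMzMAM3NzQDOzs4Az8/PANDQ0ADR0dEA0tLSANPT0wDU1NQA1dXVANbW1gDX19cA2NjYANnZ2QDa2toA29vbANzc3ADd3d0A3t7eAN/f3wDg4OAA4eHhAOLi4gDj4+MA5OTkAOXl5QDm5uYA5+fnAOjo6ADp6ekA6urqAOvr6wDs7OwA7e3tAO7u7gDv7+8A8PDwAPHx8QDy8vIA8/PzAPT09AD19fUA9vb2APf39wD4+PgA+fn5APr6+gD7+/sA/Pz8AP39/QD+/v4A////AEs1JCAqQF+DpLnBu6WCXkMuHhIPFitLbo2ls7Kkj3hhSDIiIjNNbpO1x8nAqoZePSUUDA8fNlFth5ympZuMd19BLCAnP11+pMbV0cSvjWI8IA0HEitIY3qPoKaimox3XDkmIjJRdZi92+TayrWWbEQnFA4bOFp2jJ+tsKmcjHNVNiktRGmSt9br7eDPvJ52UTYjGyVCZoWesb6/tKONcFE5MDpUe6fM5e7q3c+9oX1bQS0iK0htka7Cy8m8qZBxUTk0QFuDsNLk59/SxbWdgGNLNSozUXecuszPxrWiiWtOOTdDXYSsydfX0MKypJSBa1ZDO0ZhgqO+zMi4o452XUc9PEVbe5yzv8G7q5qPiH5vXVBOW3GMprvEvauUfmhURUE9QE9ogZWiqKKUhX57dWlcVltqfpivvb60o455ZlZJRTs3PlBnfY2Tj4R6cm1nX1haZXaNqMDIwLCciHZoXVFNQDg4Q1hwgoeDfXVpXVZUVV1tgpq2zM/ArJaAcGpmW1hOR0NIWW9+gX54blxMRkpQW26Gn7fIx7ink31wcHBmXlpXVVlnd39+eXBjUUNBREhSaIObrrq3qpyNe3F0dGleYWRmcH6EgnpwYlRKREVFREtifZKhqqWWh3puaGxsY2JqcHiIlpODcmFQRURITEtITmJ2g42Si3lpX1lZXmFfaHR8iZ2nmX5mUUE8RE5VV1ZaZW5ydXVrWk9MTFBXW19odoSWqauWeWBMQERSX2dramloZ2VkYVZKRklNU1pdX2h0h5yqp5N7ZVNNWGx5gIF8c2pjYWBcUklJT1ZfZ2hmdXuJm6Sgk4RxYF9xhpOWkod4bGViYVxTTVBaZXN9f3mLh4uVmZiUjX91eoydpaSai3txbGhjW1JQWGd5iZSXkpuRi42OjpCPjI+cqa+vqZyKfnh1cGlgWFhic4aWoKSjn5OJg4CAhIqSorS6ta+nmIiAfnt1bmdjZWt2hpagpqaZj4J2bGx0f46ktbWspqCTiISDfXVuaWhscHWBkp6hn4yGeGRVVWFwgpiopp+dmpGLi4h/dW5oaXF3eoORmZaQfXdnUD4/TFxxi52emZeUjoyNh3x0cG1xf4qOkJOQh4BvZVI7LS05SWGBmJuVko2IiIh+b2lrcYCXqa6nmot9dGJRPiwiIy5BXoCVlpGNiYOCfnBdVFpti63Iz8Opj3tvWUUzJh4fLEZpiJeWkY+Jf3ZuX0o/R2WPutnl2ryZfmxWQTEmHh8wUXiVoZ6YkYVyX1FENS06X4+72urkx6GCa1Q/LyUgJTpehaKtqp6Nd11FMycfHjFaibDN3tzEooNqUDopISQxS3CUrbi0oYVnTDUjGBIVKlB7nrjIx7WafmY="/>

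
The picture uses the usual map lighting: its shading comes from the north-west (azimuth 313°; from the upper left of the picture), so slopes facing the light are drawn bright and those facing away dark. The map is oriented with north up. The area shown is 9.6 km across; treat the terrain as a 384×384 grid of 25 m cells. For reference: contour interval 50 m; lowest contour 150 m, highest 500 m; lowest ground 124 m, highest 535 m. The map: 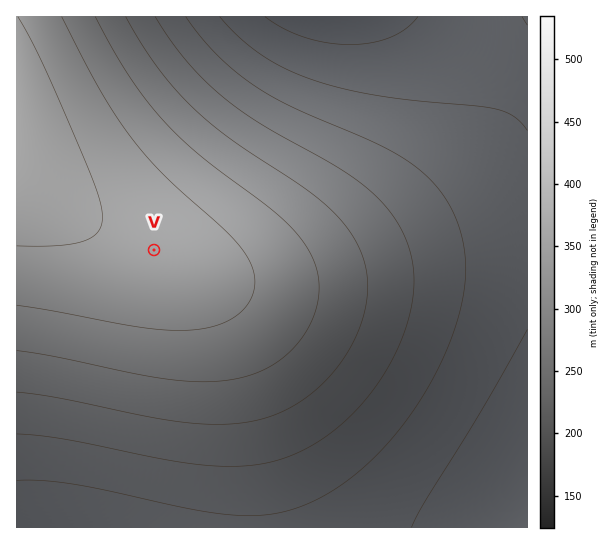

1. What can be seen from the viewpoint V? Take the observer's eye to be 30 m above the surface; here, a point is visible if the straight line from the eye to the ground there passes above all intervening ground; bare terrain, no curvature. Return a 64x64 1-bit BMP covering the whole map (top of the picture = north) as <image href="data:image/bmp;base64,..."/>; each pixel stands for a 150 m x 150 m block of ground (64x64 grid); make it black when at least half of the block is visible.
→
<image width="64" height="64" href="data:image/bmp;base64,Qk0+AgAAAAAAAD4AAAAoAAAAQAAAAEAAAAABAAEAAAAAAAACAAATCwAAEwsAAAIAAAAAAAAA////AAAAAAAAAAAAAAAAAAAAAAAAAAAAAAAAAAAAAAAAAAAAAAAAAAAAAAAAAAAAAAAAAAAAAAAAAAAAAAAAAAAAAAAAAAAAAAAAAAAAAAAAAAAAAAAAAAAAAAAAAAAAAAAAAAAAAAAAAAAAAAAAAAAAAAAAAAAAAAAAAAAAAAAAAAAAAAAAAAAAAAAAAAAAAAAAAAAAAAAAAAAAAAAAAAAAAAAAAAAAAAAAAAAAAAAAAAAAAAAAAAAAAAAAAAAAAAAAAAAAAAAAAA+AAAAAAAAAf/AAAAAAAAP/+AAAAAAAD//8AAAAAAB///4AAAAAA////gAAAAD////+AAAAAP////8AAAAA/////wAAAAD/////AAAAAP////8AAAAA/////gAAAAD////+AAAAAP////wAAAAA////8AAAAAD////gAAAAAP///4AAAAAA///+AAAAAAD///gAAAAAAP//8AAAAAAD///AAAAAAAf//4AAAAAAH///gAAAAAA///8AAAAAAH///gAAAAAA///+AAAAAAH///wAAAAAA////AAAAAAD///8AAAAAAf///wAAAAAB///+AAAAAAH///4AAAAAA////gAAAAAD///+AAAAAAP///4AAAAAB////AAAAAAH///8AAAAAAf///wAAAAAD////AAAAAAP///8AAAAAA//w=="/>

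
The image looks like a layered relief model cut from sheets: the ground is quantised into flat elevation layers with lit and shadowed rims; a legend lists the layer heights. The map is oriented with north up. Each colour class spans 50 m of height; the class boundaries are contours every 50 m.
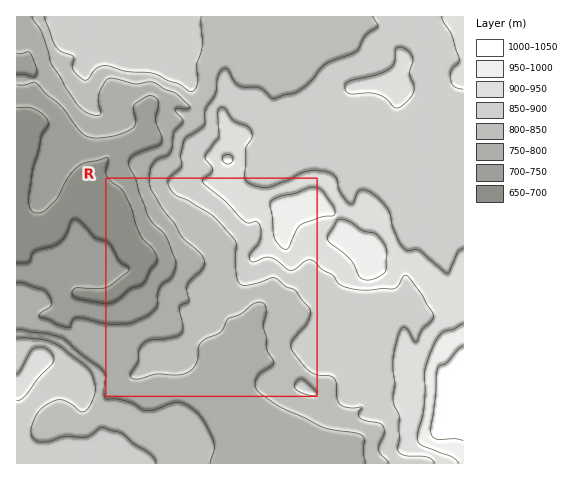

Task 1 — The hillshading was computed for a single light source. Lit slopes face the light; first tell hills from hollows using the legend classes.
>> S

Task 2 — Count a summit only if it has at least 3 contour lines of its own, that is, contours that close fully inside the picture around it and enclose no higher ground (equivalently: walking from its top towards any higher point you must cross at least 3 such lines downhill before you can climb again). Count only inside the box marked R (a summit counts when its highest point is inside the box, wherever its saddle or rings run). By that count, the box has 0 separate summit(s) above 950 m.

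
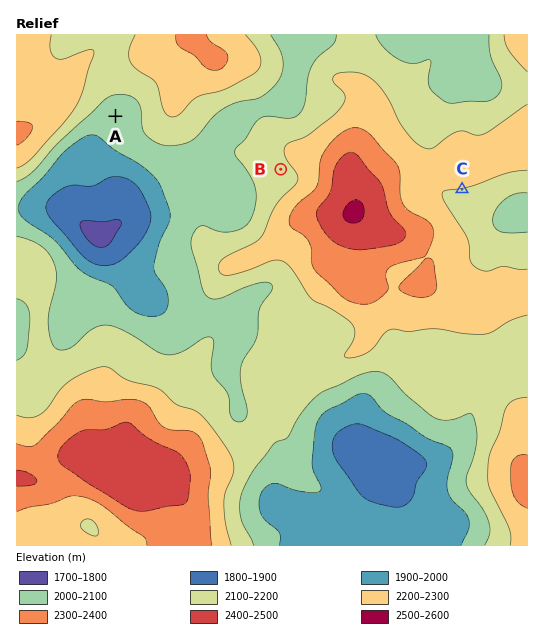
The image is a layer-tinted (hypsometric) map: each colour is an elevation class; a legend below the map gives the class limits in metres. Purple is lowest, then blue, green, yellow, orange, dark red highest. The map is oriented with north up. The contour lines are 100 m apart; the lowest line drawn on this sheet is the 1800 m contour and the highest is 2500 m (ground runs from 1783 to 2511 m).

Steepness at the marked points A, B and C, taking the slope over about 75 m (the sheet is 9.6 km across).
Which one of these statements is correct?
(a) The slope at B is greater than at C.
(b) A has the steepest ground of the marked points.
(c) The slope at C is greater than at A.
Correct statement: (c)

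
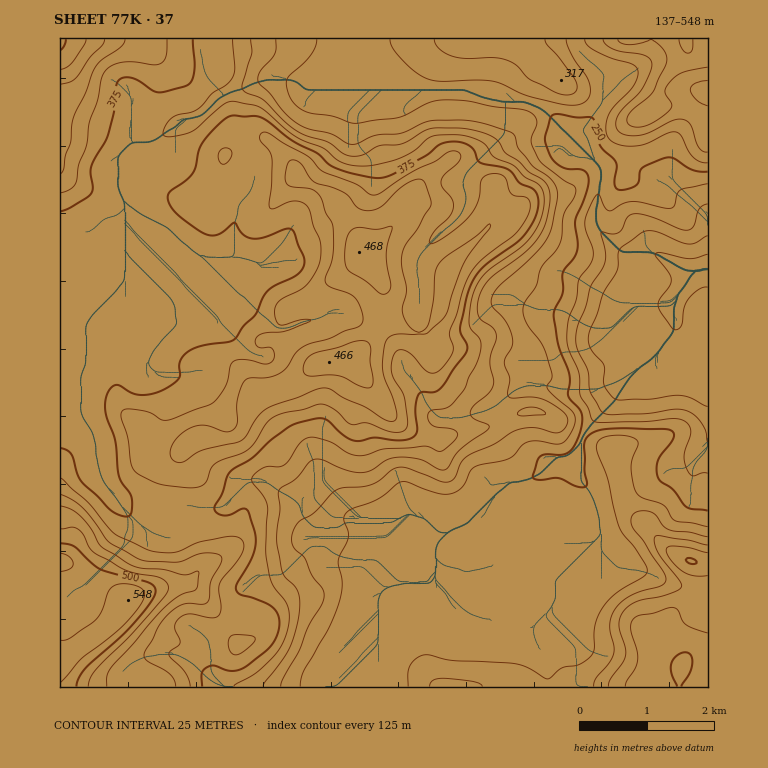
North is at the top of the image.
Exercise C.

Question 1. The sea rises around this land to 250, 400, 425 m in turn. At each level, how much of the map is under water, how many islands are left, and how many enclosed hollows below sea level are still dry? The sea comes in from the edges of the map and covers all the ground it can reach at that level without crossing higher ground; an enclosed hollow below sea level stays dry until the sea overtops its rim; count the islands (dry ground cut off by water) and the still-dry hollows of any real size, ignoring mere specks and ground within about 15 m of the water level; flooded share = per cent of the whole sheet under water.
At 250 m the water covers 10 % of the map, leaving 0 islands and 0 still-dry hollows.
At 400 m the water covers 80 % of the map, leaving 1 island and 0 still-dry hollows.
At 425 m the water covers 90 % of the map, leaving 1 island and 0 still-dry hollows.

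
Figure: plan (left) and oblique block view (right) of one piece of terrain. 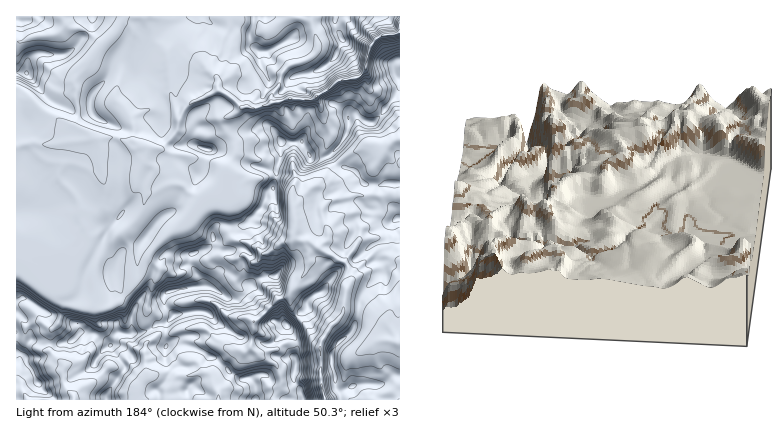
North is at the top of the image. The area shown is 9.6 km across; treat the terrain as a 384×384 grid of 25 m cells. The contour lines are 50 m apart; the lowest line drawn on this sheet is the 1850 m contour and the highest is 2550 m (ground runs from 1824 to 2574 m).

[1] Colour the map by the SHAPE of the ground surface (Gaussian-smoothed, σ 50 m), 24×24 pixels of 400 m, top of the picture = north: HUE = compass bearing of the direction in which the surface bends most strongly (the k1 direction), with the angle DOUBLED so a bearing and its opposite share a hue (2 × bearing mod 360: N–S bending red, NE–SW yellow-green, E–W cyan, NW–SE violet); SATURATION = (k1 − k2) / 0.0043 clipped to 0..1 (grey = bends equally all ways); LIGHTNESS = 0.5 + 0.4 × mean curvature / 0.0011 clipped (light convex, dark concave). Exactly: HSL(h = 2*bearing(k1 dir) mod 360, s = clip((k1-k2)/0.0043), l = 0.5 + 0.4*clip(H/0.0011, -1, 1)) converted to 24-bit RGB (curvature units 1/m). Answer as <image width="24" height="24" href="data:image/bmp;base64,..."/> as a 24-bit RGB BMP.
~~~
<image width="24" height="24" href="data:image/bmp;base64,Qk32BgAAAAAAADYAAAAoAAAAGAAAABgAAAABABgAAAAAAMAGAAATCwAAEwsAAAAAAAAAAAAAjT59o+JuV3fFRTBtRIN58ODNbjF9V19wup+HX2CHunZ8X6CKXUiBhX1Kh8NRuGptPFWH4vXPpXjEGwAzwt6AZGGncKuGYYCWVW+Ms+ayazRzmoCwtktUJ3JD6qmwNl5UWWFGoHxWToxHlGBQX0ZofOXl1t314L/qLRld9fvQJRM+Cf++NaWqr4iyj3unnX+1ruDGrD+eWTRAWV47MsyHtTNWXbo8aXbZZT55lr9zbYpXj1WxnObkh11JQ1sxTy0ZdjzD8ffUIxpm//aOGSgrYG9UhXVjhYppyX5KSD2amHXd1LrnPX6Fs6zizlZ/hnspIGBl58rRdXa5W8JwRzAkgE5BHHm2qHLiiZEf3PKMGw0mA6a+8rbRPGhUbHllfX1eo8BJeE5CESok6t2xvc/tciTVpKbu5KTplVrW2sIjPFIfUiMdeOF+f9LYQh9g4SLR2fLooeHxrS9uCCskyE5N3ovCbHh/lH2Hp39foNHiLGbkjrQdNCITJE4ZcQ1n9dPFQCZSqOGKpY3l1d326RJtPiUPYIApADMT9PvQagVb3c+3RnWKDiMp2bGGaXBxd4Vw0+3zaBsxYkA/iHeEenuJjHB8RXNi7NxeDxfQ+dLkxyNdVk4ORO3tv8/t0JHLgefBDTMAEjQ/9s/o7OzUCxYo27yygWV6YpRnbjkme25xf39/c3Z9kHR6nXx3fIp/NF5OVJQjbYUrtDQnuLrsr2eVVUJ4sMzQ20T15/fUDycrKlIy+dTSGCxRUYZAuIahc6yXf35+f39/f4B/eHx+knWEbpaMln2Aa41pgUmfRFN7u8l8Yn02i45Qa3Y3kr0dIHtg+9DSPiurU259Vq9GpwR5a8iWhrJ1l2tyf39/f35+gIB9fX9/cHaAcJtpjnWesHecN3VdYZ25l8HS6rLpT4K8p3bE3JApS38MNWgSZzNUgl1MfDdntI/JO7a2rWeEkm94fX56fX58gIOAfYGBcnF8r5OERWlPWoGCzJ+pOmJBSl0/QjZi58a5jVKovIuzw8ycVJ2ONTRjnZOHVml6k4xok014l2tcqIxogYKHgIOFgYKDeYCBd4GAcIKBupOgTXRxip5nwpi4YICCQW5ZosFZNkB/2oLQz352ZO2UKSZSnZiEh1+WXodunmmNcZqYl5PIgn6CgX+BgYKDgHiDgYmEcXSAj5yAhWuTaHxzhoNumnqGanpsfH1zb3hxJ0E+6qOlgedlLCtXm32BZGyef2OcXJtWhohbeZdXgH98foJ/fHiCgIh9gIaBb2x4np+EaGN2d3uHeH9uiGN2qKeAaH94dnR9VHptYaQp8ZyJEjxAPGQ5endeimdoksSvc3O7i47CfoWEfoSDeXaAhIR8g357cG57nZuIaXJ7gnKAhHmBdpCTqZKKcmhVZVl3oXLCU5XF7du4QAhh1eODHFcudrqok7J9QFdhm4lmfod2gnZ6enyEf3+FhoKEcW98l6CLfGp+dm5Wl1h9s0iOe6nsjbTjV26HhWVch1OU6cKrFEF71/Tdw37zI6wgRm5GXF5ykKFygYd8eIN9eoGAgIJ3cl9VZFg7hKhQe1mLfIWiUaeAWZGHn6BFiWhMgWOLeGeYSkZ31/TfcVDbt05VQTho99TRQxlAW38vNnBDhImFgHeBb1dQhkRFwnm9td3ifGSic2GAhpKOqZyGPFKJsLiKdlVOQoxufpK60uXtlzpsTIF5yMx5ZC9s4MucZIjq+NP3N1dogXlwgDpIksjGUVue1daeUlhNc1xuhpGAcIBxmHJyP45hlrs5sJjFoi5xTVsTNGMFaIYASEUAV1gAzLj1f8+4oWV2RDeD6ZPBNxkUd+OLZHlnVVxwhbZ6toCiX2x7i46HgIeCfnOGkoKNioKgU2cifXO5mY6r03B7Wzv5iqzZ0jxHADMDfN4d32jedCV6xapt0t/5eFOibGlHTm1XX3VoqH14Zm2LjI2GhIeCeXKCiImCiYB4elZ5XHZZdkljrtOBHnOBqYfb2r7s8cfdFXATADMZpTFgyuPCmFHKxIDawbvmuILSQWhbZ4qJnoONg3yEioWCdXB+iIN8e2l2e42Sb2OOkE6q1/TXkEx4Rmk7IEct4IWk1nyaBLvdRrnh3N3vMk0eUlsnV1M5rHKCvmugRGlVlYVwh3iGiX2BhHqDgnh5gHmEdYp7V2N3gNeCU2k/04HY0cPhP0V+Wi1c7vnS2h9gADMQIDMAlqrFcaqvWIWNfU1awZmHcJOfVnZ6iY11g3R8iHqCin2JgoyHfJORanKDx6FVbliNSXleuaFUTzJluc5v0KlsvkrSqILglNb0"/>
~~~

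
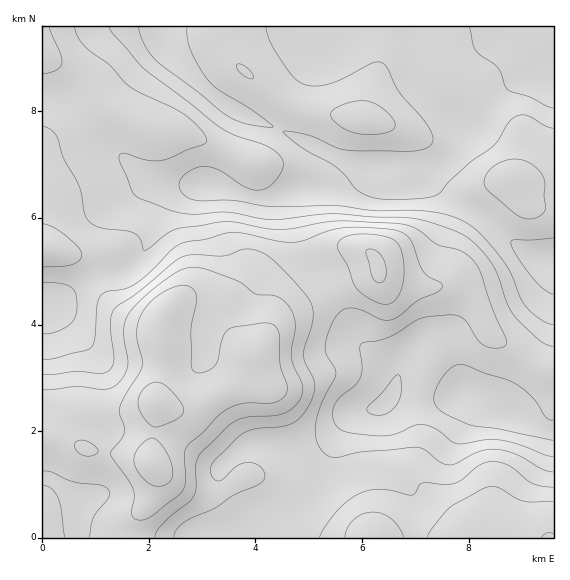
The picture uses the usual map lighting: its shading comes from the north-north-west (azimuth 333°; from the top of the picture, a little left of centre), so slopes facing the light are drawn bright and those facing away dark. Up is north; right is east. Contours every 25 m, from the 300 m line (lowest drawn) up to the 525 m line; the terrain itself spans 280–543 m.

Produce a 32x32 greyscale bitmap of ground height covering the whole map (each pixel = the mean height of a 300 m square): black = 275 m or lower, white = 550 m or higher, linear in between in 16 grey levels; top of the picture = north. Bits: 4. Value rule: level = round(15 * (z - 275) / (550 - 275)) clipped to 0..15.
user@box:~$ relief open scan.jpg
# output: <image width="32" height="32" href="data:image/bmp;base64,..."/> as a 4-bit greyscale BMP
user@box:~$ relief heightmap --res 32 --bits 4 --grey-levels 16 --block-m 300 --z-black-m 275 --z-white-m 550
<image width="32" height="32" href="data:image/bmp;base64,Qk12AgAAAAAAAHYAAAAoAAAAIAAAACAAAAABAAQAAAAAAAACAAATCwAAEwsAABAAAAAAAAAAAAAAABEREQAiIiIAMzMzAERERABVVVUAZmZmAHd3dwCIiIgAmZmZAKqqqgC7u7sAzMzMAN3d3QDu7u4A////ALu7vMupmZmZmqvLu7zMzMy7u7zMupmZmZmru6qrzMzMu7u83cuqmZmZmqqqqru7u7u7vO7bqqqZmJmZmZmruqm7zM3u26mqmYiJmZmYmqmIzMzN7tyqmZmIiIiIh3iIdszMzd3dyqmZmHd3d3dmZlXMzM3u7dy7uph2ZmZmVVVVvMzN7u3dzMyodmVmVVVVVru7vO7d3d3cqYdmVmVVVWaZmavd3M3d26mHZmZlVmZmiImr3dzN3duYh3ZmZmZ3ZneIrN3czN3bqId3ZmZnd2V3eKve3MzMy6mHiHd3d3ZUZ3iazdzMy7upiJmYh3dlQ3d4iazMzLu6mZmqmYiHZDN4iHeKu7u6qZmau6mIh1QymYh3eJqqqpmZmruod3ZDIpiHd3eIiZmIiZqqmHZlMzOId3dmd3d3ZneIh3ZlQzNEh3ZmZlVVVURVVURERDNERId2ZlVERERDMzMzMzM0RUR3dmVVRERVQzMzIiIjNFVEd2ZlVVVFVVQzMiIiIjNERHdmZmZmVVRDMzMzMzIiNEN3ZmZmZlQzMzNEREMyIiMzZmZmZmVDMzNERERDIiIjMmZmZmVDMzREM0REMiIiIhFmZmVUMzNEQzMzMyIiIhEQd2ZVQyM0RDMiIzMiIiIREHZlVDIjREMyIiIiIiIhERB2VUMiI0RDMiIiIiIiEREQ"/>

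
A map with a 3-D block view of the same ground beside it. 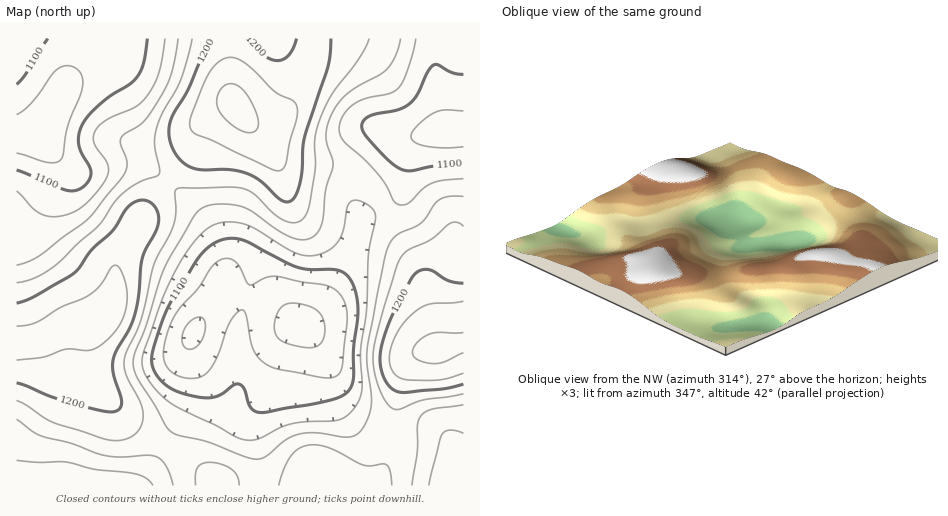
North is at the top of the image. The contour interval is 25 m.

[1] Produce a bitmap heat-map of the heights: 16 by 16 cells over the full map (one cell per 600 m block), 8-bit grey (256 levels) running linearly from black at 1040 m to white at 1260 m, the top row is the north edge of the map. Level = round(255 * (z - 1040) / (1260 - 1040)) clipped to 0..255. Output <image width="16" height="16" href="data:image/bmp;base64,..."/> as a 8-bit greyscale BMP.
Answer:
<image width="16" height="16" href="data:image/bmp;base64,Qk02BQAAAAAAADYEAAAoAAAAEAAAABAAAAABAAgAAAAAAAABAAATCwAAEwsAAAABAAAAAAAAAAAAAAEBAQACAgIAAwMDAAQEBAAFBQUABgYGAAcHBwAICAgACQkJAAoKCgALCwsADAwMAA0NDQAODg4ADw8PABAQEAAREREAEhISABMTEwAUFBQAFRUVABYWFgAXFxcAGBgYABkZGQAaGhoAGxsbABwcHAAdHR0AHh4eAB8fHwAgICAAISEhACIiIgAjIyMAJCQkACUlJQAmJiYAJycnACgoKAApKSkAKioqACsrKwAsLCwALS0tAC4uLgAvLy8AMDAwADExMQAyMjIAMzMzADQ0NAA1NTUANjY2ADc3NwA4ODgAOTk5ADo6OgA7OzsAPDw8AD09PQA+Pj4APz8/AEBAQABBQUEAQkJCAENDQwBEREQARUVFAEZGRgBHR0cASEhIAElJSQBKSkoAS0tLAExMTABNTU0ATk5OAE9PTwBQUFAAUVFRAFJSUgBTU1MAVFRUAFVVVQBWVlYAV1dXAFhYWABZWVkAWlpaAFtbWwBcXFwAXV1dAF5eXgBfX18AYGBgAGFhYQBiYmIAY2NjAGRkZABlZWUAZmZmAGdnZwBoaGgAaWlpAGpqagBra2sAbGxsAG1tbQBubm4Ab29vAHBwcABxcXEAcnJyAHNzcwB0dHQAdXV1AHZ2dgB3d3cAeHh4AHl5eQB6enoAe3t7AHx8fAB9fX0Afn5+AH9/fwCAgIAAgYGBAIKCggCDg4MAhISEAIWFhQCGhoYAh4eHAIiIiACJiYkAioqKAIuLiwCMjIwAjY2NAI6OjgCPj48AkJCQAJGRkQCSkpIAk5OTAJSUlACVlZUAlpaWAJeXlwCYmJgAmZmZAJqamgCbm5sAnJycAJ2dnQCenp4An5+fAKCgoAChoaEAoqKiAKOjowCkpKQApaWlAKampgCnp6cAqKioAKmpqQCqqqoAq6urAKysrACtra0Arq6uAK+vrwCwsLAAsbGxALKysgCzs7MAtLS0ALW1tQC2trYAt7e3ALi4uAC5ubkAurq6ALu7uwC8vLwAvb29AL6+vgC/v78AwMDAAMHBwQDCwsIAw8PDAMTExADFxcUAxsbGAMfHxwDIyMgAycnJAMrKygDLy8sAzMzMAM3NzQDOzs4Az8/PANDQ0ADR0dEA0tLSANPT0wDU1NQA1dXVANbW1gDX19cA2NjYANnZ2QDa2toA29vbANzc3ADd3d0A3t7eAN/f3wDg4OAA4eHhAOLi4gDj4+MA5OTkAOXl5QDm5uYA5+fnAOjo6ADp6ekA6urqAOvr6wDs7OwA7e3tAO7u7gDv7+8A8PDwAPHx8QDy8vIA8/PzAPT09AD19fUA9vb2APf39wD4+PgA+fn5APr6+gD7+/sA/Pz8AP39/QD+/v4A////AF5eYGNpgZyfjJuyrJ+YclpxeomVjYWFd2uAlo+OlnhgkaextJx0YVVLUVlffJeCcbjBxLuDSTlDPzc2O3O5wLfV09G3ZyQZMi8eGCV72vHw2tzg04UnCyciCggdb8zu8sHR3OGmRxoeIg8PIWGw0tiXr8bXs2o1ICssNz9hnLu2dImtyr6LVTlEXm5eYYihpmVogK/EpHhnc5eRa19uf5dZS1SIq6GXlKK+oHFoX2V3NC1Fb5CpvsHQ1qh6Y0ZARRsgUXaMuNXj7+Gsa0gyJiImHDlXbqfa9/Lfv3tVSTUqPCUsO0+Dxuzgy8Wigm1JPk02MjRDcq7OwbbCsZqBVU4="/>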